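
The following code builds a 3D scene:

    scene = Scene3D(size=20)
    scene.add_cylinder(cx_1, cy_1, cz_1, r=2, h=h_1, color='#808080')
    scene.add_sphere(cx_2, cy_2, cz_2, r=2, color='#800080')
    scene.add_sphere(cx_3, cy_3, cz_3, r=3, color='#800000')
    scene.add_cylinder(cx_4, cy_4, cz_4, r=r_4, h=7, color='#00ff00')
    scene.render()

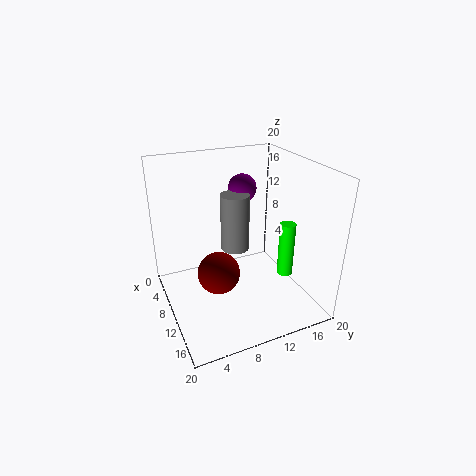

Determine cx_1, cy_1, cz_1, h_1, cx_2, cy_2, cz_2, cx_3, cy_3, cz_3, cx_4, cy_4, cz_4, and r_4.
cx_1 = 9; cy_1 = 10; cz_1 = 8; h_1 = 8; cx_2 = 7; cy_2 = 12; cz_2 = 16; cx_3 = 10; cy_3 = 7; cz_3 = 5; cx_4 = 16; cy_4 = 14; cz_4 = 7; r_4 = 1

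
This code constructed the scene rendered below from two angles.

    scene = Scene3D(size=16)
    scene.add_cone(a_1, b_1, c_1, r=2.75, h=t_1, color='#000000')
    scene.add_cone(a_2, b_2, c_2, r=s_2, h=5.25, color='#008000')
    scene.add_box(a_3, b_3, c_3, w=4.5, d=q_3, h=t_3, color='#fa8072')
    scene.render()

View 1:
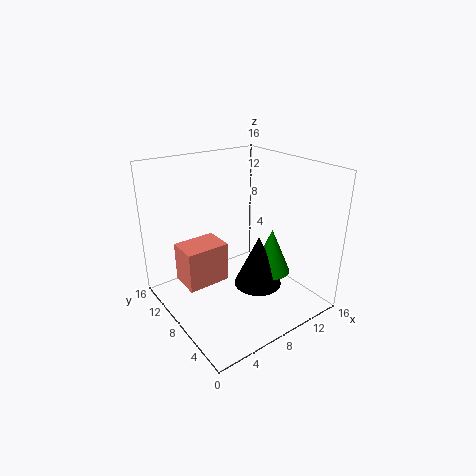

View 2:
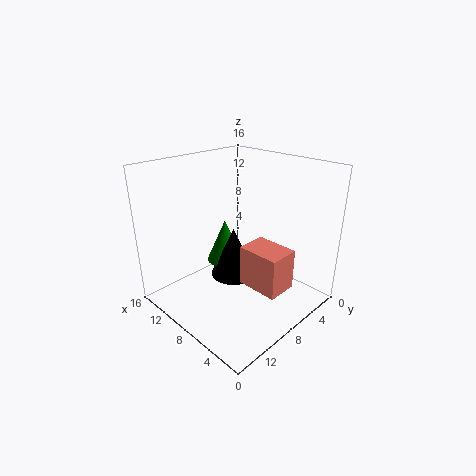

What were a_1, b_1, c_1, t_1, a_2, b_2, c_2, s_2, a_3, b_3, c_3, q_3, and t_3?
a_1 = 10, b_1 = 6.75, c_1 = 2, t_1 = 6, a_2 = 11.75, b_2 = 6.5, c_2 = 3.25, s_2 = 2.25, a_3 = 1.25, b_3 = 6.75, c_3 = 4.25, q_3 = 3.25, t_3 = 4.25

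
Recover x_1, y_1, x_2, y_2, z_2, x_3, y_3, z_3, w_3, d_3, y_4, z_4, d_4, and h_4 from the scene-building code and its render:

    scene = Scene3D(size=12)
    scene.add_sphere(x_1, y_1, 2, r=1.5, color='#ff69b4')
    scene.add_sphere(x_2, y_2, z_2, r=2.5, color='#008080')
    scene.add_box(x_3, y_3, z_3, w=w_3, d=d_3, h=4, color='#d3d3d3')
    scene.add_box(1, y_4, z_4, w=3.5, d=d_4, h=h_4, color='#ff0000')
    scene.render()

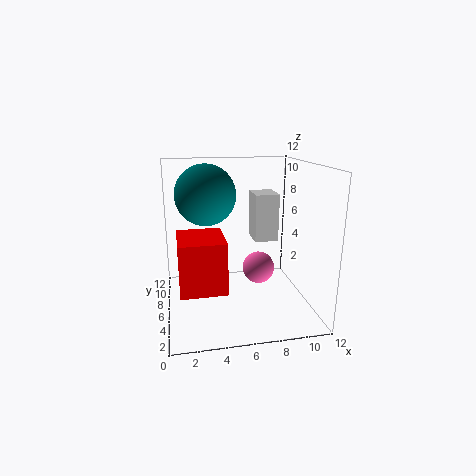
x_1 = 8.5, y_1 = 8.5, x_2 = 3.5, y_2 = 7, z_2 = 9.5, x_3 = 7.5, y_3 = 6, z_3 = 5.5, w_3 = 2, d_3 = 2.5, y_4 = 2, z_4 = 3, d_4 = 4, h_4 = 4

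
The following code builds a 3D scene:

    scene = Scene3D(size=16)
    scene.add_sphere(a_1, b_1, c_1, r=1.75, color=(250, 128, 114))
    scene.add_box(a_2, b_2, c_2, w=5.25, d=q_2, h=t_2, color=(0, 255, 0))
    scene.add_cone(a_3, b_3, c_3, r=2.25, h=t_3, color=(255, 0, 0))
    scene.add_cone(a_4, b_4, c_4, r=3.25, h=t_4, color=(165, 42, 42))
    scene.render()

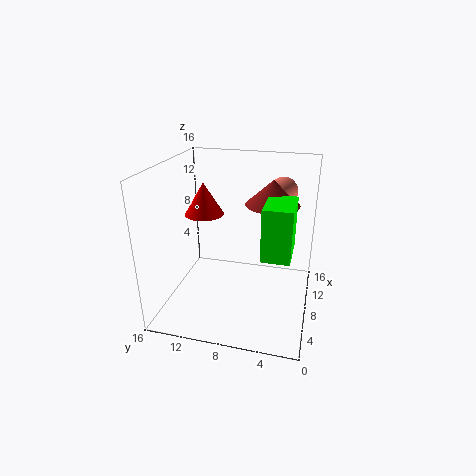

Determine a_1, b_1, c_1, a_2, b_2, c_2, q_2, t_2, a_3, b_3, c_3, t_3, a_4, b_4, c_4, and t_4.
a_1 = 14.25, b_1 = 4, c_1 = 11.75, a_2 = 6.75, b_2 = 2, c_2 = 6, q_2 = 3.25, t_2 = 6, a_3 = 9.75, b_3 = 12.5, c_3 = 9.75, t_3 = 3.75, a_4 = 12.75, b_4 = 5, c_4 = 10.5, t_4 = 3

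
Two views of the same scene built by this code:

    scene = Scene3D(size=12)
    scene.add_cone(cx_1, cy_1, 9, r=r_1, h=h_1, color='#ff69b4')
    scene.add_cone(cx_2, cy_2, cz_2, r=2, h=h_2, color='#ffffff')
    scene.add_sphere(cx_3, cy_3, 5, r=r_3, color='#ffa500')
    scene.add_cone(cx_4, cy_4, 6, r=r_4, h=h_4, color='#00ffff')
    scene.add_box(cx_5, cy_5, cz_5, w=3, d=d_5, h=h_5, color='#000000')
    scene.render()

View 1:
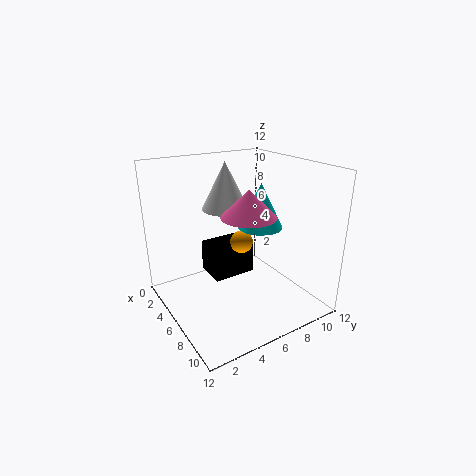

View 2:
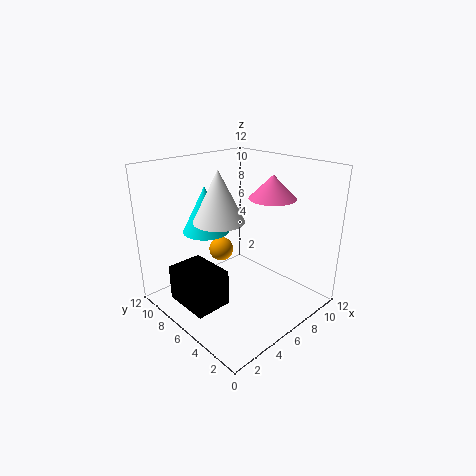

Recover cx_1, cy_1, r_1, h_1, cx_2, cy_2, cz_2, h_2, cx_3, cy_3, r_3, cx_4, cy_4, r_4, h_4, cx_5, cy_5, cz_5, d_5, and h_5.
cx_1 = 9
cy_1 = 5
r_1 = 2
h_1 = 2
cx_2 = 4
cy_2 = 6
cz_2 = 8
h_2 = 4
cx_3 = 5
cy_3 = 7
r_3 = 1
cx_4 = 5
cy_4 = 9
r_4 = 2
h_4 = 4
cx_5 = 1
cy_5 = 5
cz_5 = 1
d_5 = 4
h_5 = 3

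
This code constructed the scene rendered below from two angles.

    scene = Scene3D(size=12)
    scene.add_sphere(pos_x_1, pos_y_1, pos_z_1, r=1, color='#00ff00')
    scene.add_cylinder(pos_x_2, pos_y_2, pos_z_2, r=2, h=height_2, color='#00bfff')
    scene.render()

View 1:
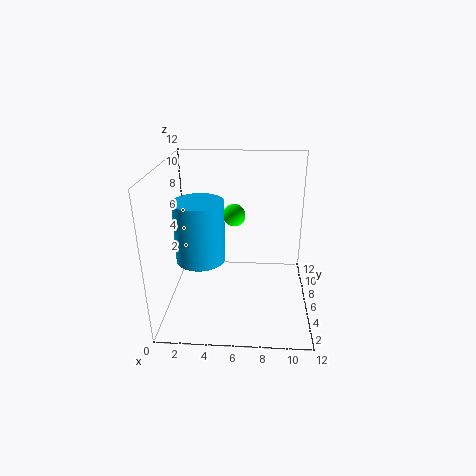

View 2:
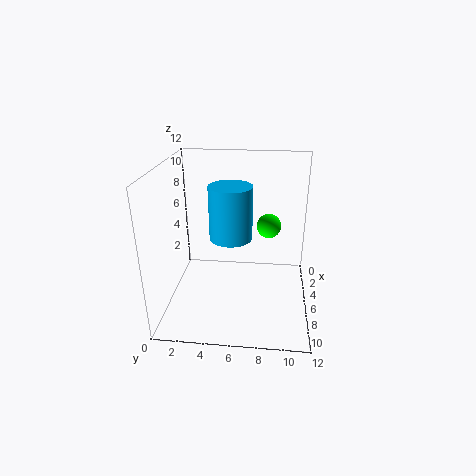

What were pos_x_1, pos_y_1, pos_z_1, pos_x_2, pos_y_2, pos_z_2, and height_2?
pos_x_1 = 5.5
pos_y_1 = 8.5
pos_z_1 = 7
pos_x_2 = 3
pos_y_2 = 5
pos_z_2 = 4.5
height_2 = 5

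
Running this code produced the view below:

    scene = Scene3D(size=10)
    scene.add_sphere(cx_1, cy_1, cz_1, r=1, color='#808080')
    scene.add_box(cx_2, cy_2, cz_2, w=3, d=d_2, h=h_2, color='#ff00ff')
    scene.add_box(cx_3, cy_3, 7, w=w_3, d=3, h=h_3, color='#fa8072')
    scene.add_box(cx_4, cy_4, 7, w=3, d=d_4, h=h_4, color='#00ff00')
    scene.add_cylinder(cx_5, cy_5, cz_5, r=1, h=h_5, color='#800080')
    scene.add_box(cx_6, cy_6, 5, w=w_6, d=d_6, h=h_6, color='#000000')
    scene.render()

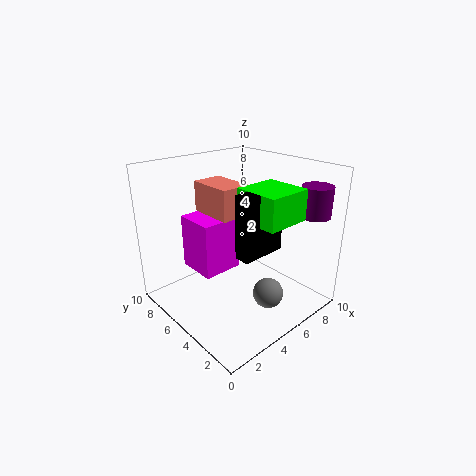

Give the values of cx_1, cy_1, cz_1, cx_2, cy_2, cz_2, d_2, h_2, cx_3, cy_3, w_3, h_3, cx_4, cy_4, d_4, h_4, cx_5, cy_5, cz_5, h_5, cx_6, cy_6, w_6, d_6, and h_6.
cx_1 = 5; cy_1 = 2; cz_1 = 2; cx_2 = 3; cy_2 = 6; cz_2 = 2; d_2 = 3; h_2 = 4; cx_3 = 3; cy_3 = 4; w_3 = 2; h_3 = 2; cx_4 = 4; cy_4 = 1; d_4 = 3; h_4 = 2; cx_5 = 8; cy_5 = 1; cz_5 = 7; h_5 = 2; cx_6 = 3; cy_6 = 2; w_6 = 3; d_6 = 1; h_6 = 4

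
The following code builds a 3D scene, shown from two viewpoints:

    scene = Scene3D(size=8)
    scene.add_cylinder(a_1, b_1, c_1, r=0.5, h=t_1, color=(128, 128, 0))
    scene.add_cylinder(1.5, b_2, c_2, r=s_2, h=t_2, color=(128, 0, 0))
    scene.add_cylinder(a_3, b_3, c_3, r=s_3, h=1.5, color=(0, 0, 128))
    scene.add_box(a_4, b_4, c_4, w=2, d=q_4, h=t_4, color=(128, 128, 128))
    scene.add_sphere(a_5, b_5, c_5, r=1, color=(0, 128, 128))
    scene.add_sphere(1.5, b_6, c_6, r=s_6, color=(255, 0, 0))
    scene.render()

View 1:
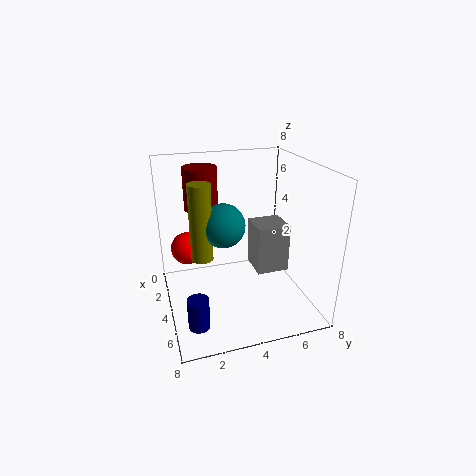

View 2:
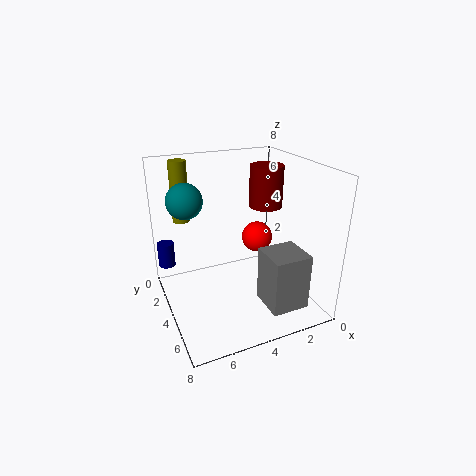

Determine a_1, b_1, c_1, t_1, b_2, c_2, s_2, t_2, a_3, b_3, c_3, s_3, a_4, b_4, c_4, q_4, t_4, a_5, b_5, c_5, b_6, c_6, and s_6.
a_1 = 6.5, b_1 = 1.5, c_1 = 4.5, t_1 = 3.5, b_2 = 2.5, c_2 = 5, s_2 = 1, t_2 = 2.5, a_3 = 7.5, b_3 = 1, c_3 = 1.5, s_3 = 0.5, a_4 = 1.5, b_4 = 5.5, c_4 = 1, q_4 = 2, t_4 = 3, a_5 = 6.5, b_5 = 2.5, c_5 = 6, b_6 = 1.5, c_6 = 2.5, s_6 = 1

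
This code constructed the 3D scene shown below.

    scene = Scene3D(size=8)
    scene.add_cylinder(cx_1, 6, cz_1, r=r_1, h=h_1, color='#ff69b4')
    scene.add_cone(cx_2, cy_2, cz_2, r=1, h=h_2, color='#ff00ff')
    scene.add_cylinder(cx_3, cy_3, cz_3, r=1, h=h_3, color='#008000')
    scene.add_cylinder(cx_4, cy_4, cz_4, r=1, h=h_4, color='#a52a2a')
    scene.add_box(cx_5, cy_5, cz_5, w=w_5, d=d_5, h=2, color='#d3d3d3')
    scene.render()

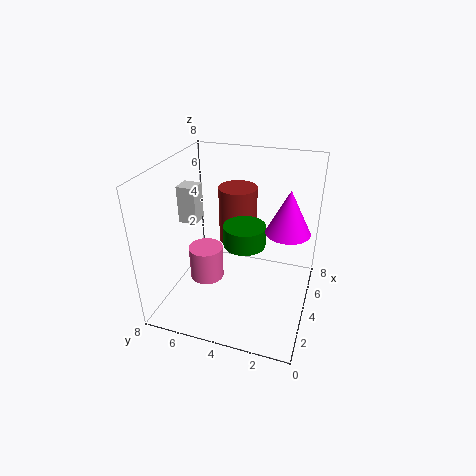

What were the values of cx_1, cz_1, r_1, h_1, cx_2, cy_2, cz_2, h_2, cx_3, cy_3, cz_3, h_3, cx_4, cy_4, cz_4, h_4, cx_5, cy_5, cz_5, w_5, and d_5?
cx_1 = 4; cz_1 = 1; r_1 = 1; h_1 = 2; cx_2 = 2; cy_2 = 1; cz_2 = 6; h_2 = 2; cx_3 = 2; cy_3 = 3; cz_3 = 5; h_3 = 1; cx_4 = 4; cy_4 = 4; cz_4 = 4; h_4 = 3; cx_5 = 3; cy_5 = 6; cz_5 = 5; w_5 = 1; d_5 = 1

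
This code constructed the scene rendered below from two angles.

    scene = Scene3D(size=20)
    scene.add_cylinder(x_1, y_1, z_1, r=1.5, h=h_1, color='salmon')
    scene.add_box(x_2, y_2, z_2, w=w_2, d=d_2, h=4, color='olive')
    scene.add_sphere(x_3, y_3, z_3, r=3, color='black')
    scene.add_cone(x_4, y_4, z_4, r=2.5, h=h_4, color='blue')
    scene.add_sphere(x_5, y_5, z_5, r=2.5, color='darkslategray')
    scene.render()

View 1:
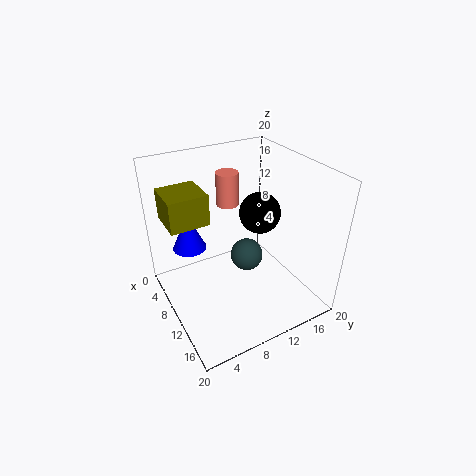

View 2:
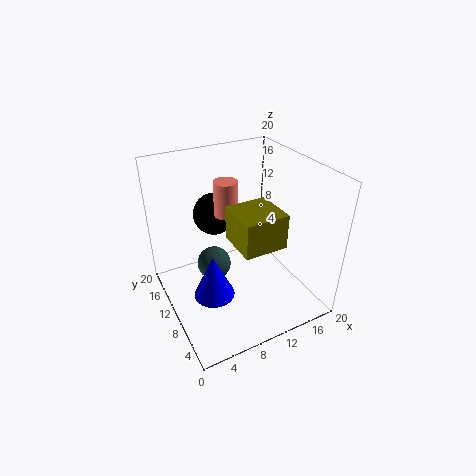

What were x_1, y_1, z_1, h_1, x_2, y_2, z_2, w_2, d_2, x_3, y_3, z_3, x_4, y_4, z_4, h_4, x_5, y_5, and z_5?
x_1 = 8
y_1 = 9.5
z_1 = 14.5
h_1 = 4.5
x_2 = 6
y_2 = 0.5
z_2 = 14
w_2 = 5
d_2 = 5
x_3 = 8.5
y_3 = 14.5
z_3 = 12
x_4 = 4
y_4 = 5
z_4 = 6.5
h_4 = 5.5
x_5 = 7.5
y_5 = 13
z_5 = 4.5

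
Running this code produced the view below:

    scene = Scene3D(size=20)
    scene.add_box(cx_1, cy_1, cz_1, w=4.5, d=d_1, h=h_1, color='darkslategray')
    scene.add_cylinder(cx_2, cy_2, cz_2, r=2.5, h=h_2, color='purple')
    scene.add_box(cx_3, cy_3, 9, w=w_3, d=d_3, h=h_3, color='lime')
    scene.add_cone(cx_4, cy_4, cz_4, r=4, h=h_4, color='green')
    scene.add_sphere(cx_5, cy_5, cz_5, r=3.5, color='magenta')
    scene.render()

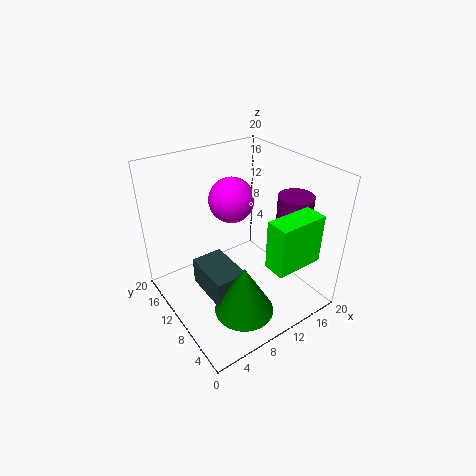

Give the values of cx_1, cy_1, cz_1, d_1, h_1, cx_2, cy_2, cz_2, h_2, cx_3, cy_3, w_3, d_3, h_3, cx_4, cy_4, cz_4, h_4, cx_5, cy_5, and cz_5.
cx_1 = 4.5, cy_1 = 6.5, cz_1 = 2.5, d_1 = 7, h_1 = 4, cx_2 = 17.5, cy_2 = 7, cz_2 = 10.5, h_2 = 5, cx_3 = 10, cy_3 = 1, w_3 = 6.5, d_3 = 3, h_3 = 6.5, cx_4 = 7.5, cy_4 = 5, cz_4 = 2, h_4 = 7, cx_5 = 13, cy_5 = 16, cz_5 = 12.5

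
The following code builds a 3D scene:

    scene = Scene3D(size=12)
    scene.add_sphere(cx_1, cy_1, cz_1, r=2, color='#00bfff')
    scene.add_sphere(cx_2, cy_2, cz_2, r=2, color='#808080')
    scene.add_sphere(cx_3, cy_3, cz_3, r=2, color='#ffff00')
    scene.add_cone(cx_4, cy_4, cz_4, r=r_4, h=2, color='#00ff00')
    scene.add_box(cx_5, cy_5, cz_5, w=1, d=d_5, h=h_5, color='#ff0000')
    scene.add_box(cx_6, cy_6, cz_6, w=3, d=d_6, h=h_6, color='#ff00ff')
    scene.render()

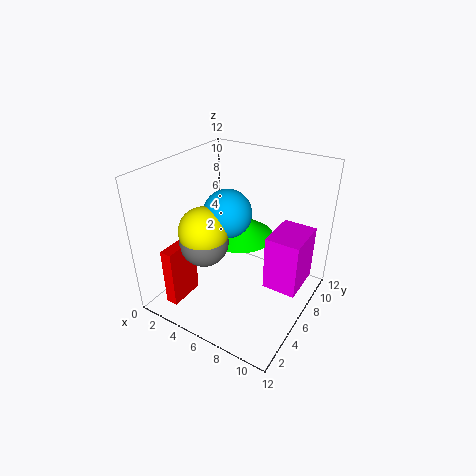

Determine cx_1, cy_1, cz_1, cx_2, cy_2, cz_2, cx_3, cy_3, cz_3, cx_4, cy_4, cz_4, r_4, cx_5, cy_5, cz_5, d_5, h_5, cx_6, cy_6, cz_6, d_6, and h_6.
cx_1 = 5; cy_1 = 6; cz_1 = 8; cx_2 = 4; cy_2 = 4; cz_2 = 6; cx_3 = 4; cy_3 = 4; cz_3 = 7; cx_4 = 5; cy_4 = 8; cz_4 = 5; r_4 = 3; cx_5 = 2; cy_5 = 1; cz_5 = 1; d_5 = 3; h_5 = 5; cx_6 = 8; cy_6 = 7; cz_6 = 1; d_6 = 4; h_6 = 5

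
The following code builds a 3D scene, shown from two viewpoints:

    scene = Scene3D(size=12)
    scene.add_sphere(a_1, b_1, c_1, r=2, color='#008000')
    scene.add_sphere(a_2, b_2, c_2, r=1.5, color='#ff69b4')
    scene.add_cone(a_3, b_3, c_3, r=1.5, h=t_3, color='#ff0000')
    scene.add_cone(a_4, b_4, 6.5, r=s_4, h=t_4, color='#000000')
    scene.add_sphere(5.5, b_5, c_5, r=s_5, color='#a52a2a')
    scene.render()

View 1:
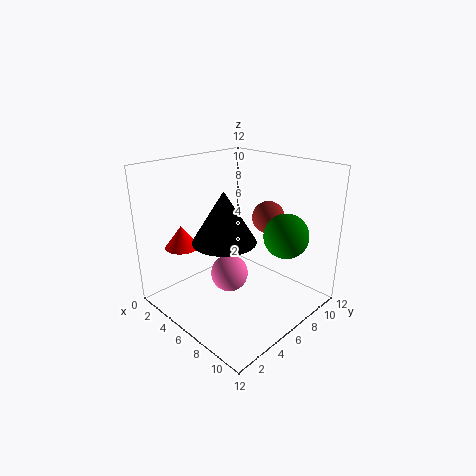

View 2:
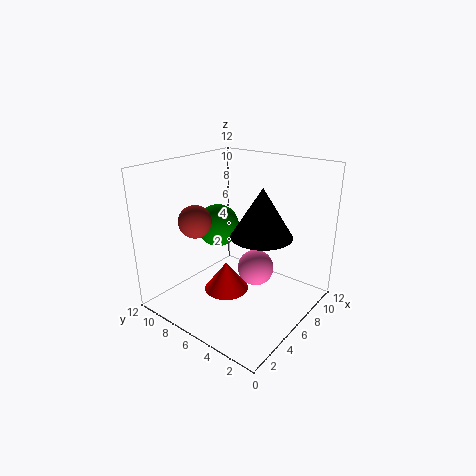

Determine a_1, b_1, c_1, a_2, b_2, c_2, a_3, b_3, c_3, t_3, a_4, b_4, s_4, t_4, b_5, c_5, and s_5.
a_1 = 8, b_1 = 10, c_1 = 5.5, a_2 = 6.5, b_2 = 4.5, c_2 = 3.5, a_3 = 1.5, b_3 = 3.5, c_3 = 4.5, t_3 = 2, a_4 = 6.5, b_4 = 4, s_4 = 2.5, t_4 = 4, b_5 = 10.5, c_5 = 6.5, s_5 = 1.5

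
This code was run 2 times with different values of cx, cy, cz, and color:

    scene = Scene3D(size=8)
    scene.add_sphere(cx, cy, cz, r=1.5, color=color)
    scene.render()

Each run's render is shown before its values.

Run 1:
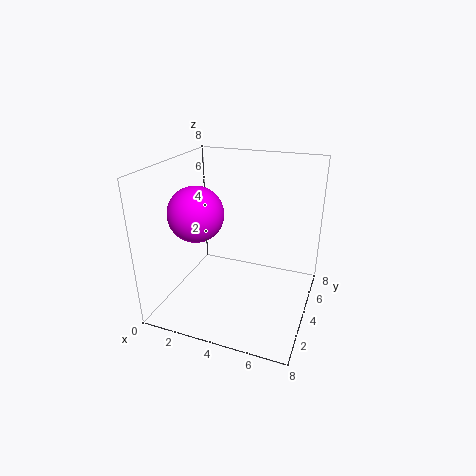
cx = 2
cy = 3
cz = 5.5
color = 'magenta'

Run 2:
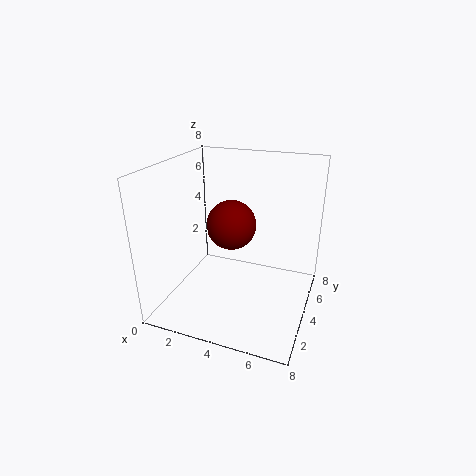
cx = 3
cy = 5.5
cz = 4
color = 'maroon'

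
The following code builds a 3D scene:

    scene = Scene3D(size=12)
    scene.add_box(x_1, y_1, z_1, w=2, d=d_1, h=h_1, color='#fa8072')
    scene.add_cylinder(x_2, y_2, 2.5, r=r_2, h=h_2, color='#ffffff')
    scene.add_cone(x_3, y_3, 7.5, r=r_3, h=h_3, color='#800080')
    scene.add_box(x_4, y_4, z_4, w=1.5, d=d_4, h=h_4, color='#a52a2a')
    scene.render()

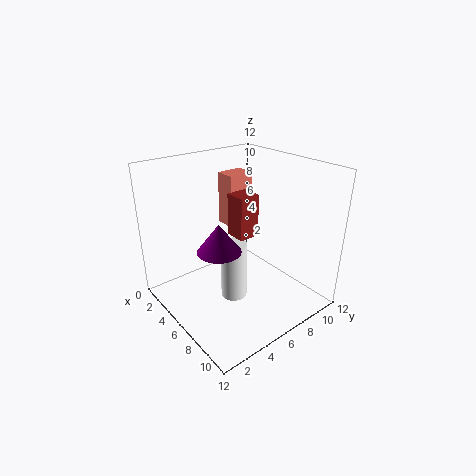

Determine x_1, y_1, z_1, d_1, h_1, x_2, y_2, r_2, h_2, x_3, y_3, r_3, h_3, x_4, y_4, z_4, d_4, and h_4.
x_1 = 0.5, y_1 = 8, z_1 = 5, d_1 = 2.5, h_1 = 5, x_2 = 8, y_2 = 4, r_2 = 1, h_2 = 4.5, x_3 = 9, y_3 = 2, r_3 = 1.5, h_3 = 2, x_4 = 8, y_4 = 3.5, z_4 = 8, d_4 = 1.5, h_4 = 3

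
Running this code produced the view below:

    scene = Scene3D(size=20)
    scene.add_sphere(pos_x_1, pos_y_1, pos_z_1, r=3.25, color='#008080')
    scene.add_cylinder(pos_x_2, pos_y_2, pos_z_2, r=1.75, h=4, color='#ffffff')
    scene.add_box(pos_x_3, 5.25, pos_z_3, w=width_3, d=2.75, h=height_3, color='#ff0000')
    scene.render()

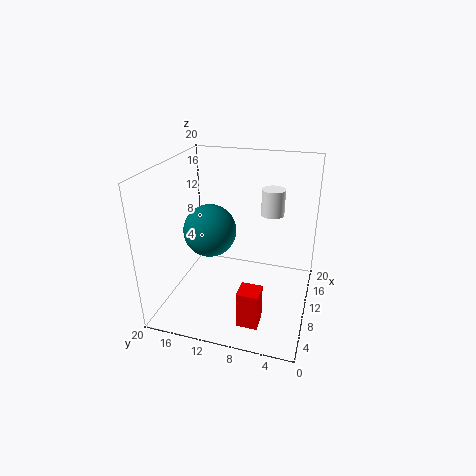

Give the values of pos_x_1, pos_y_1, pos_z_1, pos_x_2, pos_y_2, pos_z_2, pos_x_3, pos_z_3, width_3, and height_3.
pos_x_1 = 5.5; pos_y_1 = 12.25; pos_z_1 = 13; pos_x_2 = 16.5; pos_y_2 = 6.5; pos_z_2 = 11.25; pos_x_3 = 2.5; pos_z_3 = 1.25; width_3 = 2.75; height_3 = 5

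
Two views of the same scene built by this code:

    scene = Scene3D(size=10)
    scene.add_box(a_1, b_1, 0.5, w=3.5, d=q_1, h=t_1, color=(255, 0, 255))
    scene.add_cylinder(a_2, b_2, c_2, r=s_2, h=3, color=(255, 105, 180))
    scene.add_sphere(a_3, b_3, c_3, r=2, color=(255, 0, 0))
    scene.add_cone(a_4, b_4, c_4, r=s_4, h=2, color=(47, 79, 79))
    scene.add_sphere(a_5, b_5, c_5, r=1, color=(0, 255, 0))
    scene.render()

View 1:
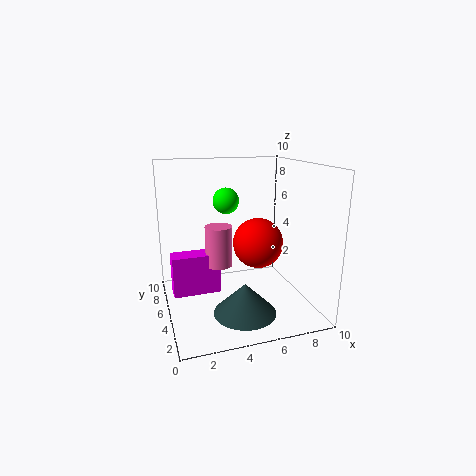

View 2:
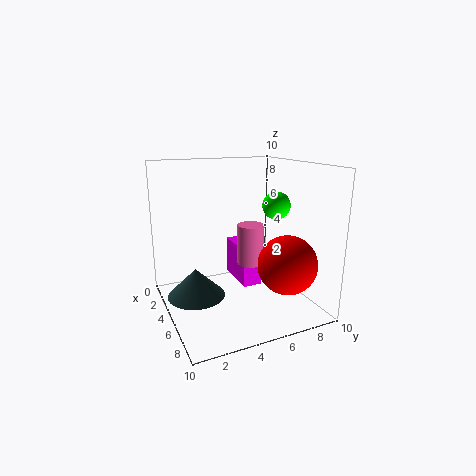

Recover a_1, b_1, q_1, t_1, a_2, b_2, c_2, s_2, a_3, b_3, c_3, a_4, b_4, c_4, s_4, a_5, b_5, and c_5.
a_1 = 0.5
b_1 = 6
q_1 = 1.5
t_1 = 3
a_2 = 4
b_2 = 6.5
c_2 = 2.5
s_2 = 1
a_3 = 7.5
b_3 = 7.5
c_3 = 3.5
a_4 = 4.5
b_4 = 2
c_4 = 1
s_4 = 2
a_5 = 5
b_5 = 8
c_5 = 7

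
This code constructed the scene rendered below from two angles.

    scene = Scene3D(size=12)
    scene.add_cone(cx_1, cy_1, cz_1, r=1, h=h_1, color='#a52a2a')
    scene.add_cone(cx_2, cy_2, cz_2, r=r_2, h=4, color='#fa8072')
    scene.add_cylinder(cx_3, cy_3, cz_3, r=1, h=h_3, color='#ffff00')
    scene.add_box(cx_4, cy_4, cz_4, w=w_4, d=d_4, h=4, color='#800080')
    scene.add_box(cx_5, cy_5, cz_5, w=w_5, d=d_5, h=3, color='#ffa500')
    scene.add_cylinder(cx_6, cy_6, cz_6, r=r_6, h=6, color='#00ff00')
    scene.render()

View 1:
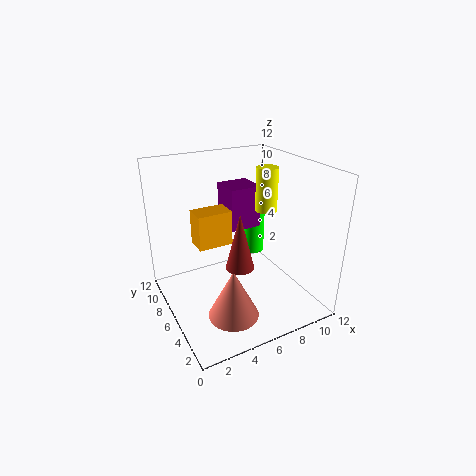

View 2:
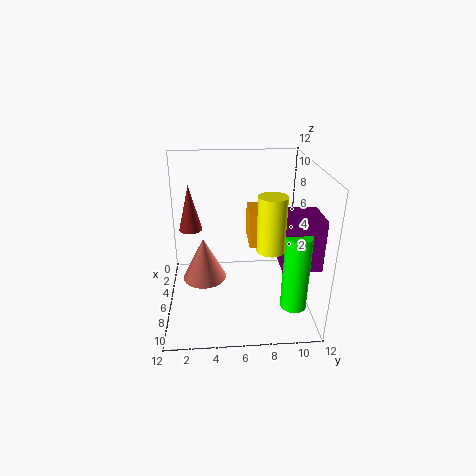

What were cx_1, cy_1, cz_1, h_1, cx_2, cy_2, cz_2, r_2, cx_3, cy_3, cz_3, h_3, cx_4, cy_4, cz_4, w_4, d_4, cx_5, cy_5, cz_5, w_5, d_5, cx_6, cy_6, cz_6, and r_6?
cx_1 = 4; cy_1 = 2; cz_1 = 6; h_1 = 4; cx_2 = 4; cy_2 = 3; cz_2 = 1; r_2 = 2; cx_3 = 10; cy_3 = 8; cz_3 = 7; h_3 = 4; cx_4 = 7; cy_4 = 9; cz_4 = 5; w_4 = 3; d_4 = 3; cx_5 = 3; cy_5 = 7; cz_5 = 5; w_5 = 3; d_5 = 2; cx_6 = 10; cy_6 = 10; cz_6 = 2; r_6 = 1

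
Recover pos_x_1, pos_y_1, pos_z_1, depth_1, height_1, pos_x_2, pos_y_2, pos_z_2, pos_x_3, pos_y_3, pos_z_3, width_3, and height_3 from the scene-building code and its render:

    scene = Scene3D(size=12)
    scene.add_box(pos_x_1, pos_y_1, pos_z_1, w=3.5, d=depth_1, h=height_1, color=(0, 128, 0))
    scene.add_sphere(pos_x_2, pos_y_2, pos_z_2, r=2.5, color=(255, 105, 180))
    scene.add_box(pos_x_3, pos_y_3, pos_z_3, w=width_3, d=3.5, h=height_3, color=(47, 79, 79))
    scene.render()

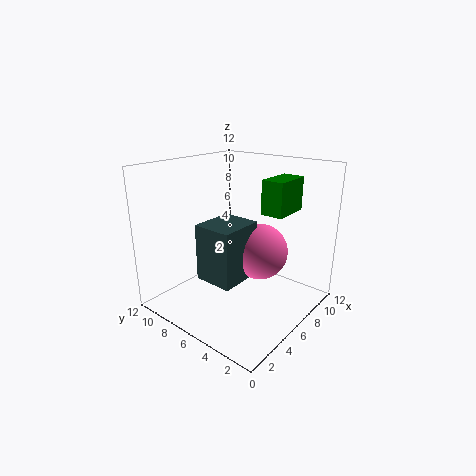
pos_x_1 = 8.5
pos_y_1 = 3.5
pos_z_1 = 7.5
depth_1 = 2
height_1 = 3
pos_x_2 = 8.5
pos_y_2 = 5.5
pos_z_2 = 4
pos_x_3 = 4
pos_y_3 = 5.5
pos_z_3 = 2
width_3 = 4
height_3 = 5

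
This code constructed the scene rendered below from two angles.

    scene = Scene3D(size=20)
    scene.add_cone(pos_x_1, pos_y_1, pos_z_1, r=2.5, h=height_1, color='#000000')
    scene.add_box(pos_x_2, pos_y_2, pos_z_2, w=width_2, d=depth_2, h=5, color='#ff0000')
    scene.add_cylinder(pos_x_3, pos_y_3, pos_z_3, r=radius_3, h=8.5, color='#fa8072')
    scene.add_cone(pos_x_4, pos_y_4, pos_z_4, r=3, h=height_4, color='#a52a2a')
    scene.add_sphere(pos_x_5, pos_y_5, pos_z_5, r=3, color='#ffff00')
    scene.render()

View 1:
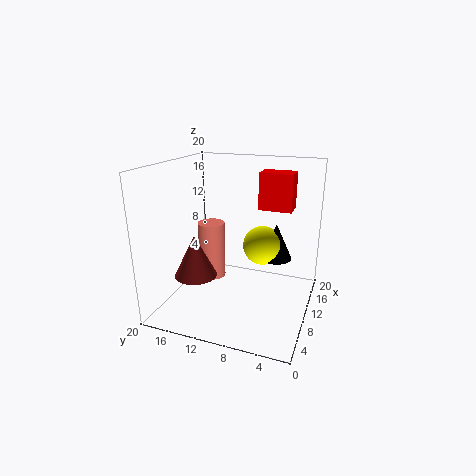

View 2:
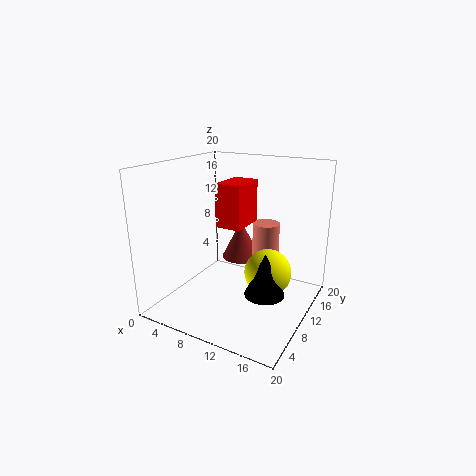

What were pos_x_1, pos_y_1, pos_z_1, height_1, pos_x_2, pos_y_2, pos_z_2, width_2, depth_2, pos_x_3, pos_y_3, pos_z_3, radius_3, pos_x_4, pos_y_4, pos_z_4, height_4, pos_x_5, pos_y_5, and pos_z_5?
pos_x_1 = 16; pos_y_1 = 6; pos_z_1 = 5; height_1 = 5.5; pos_x_2 = 11; pos_y_2 = 3; pos_z_2 = 14; width_2 = 3; depth_2 = 4.5; pos_x_3 = 12; pos_y_3 = 15; pos_z_3 = 2.5; radius_3 = 2; pos_x_4 = 7.5; pos_y_4 = 15.5; pos_z_4 = 4.5; height_4 = 6; pos_x_5 = 15.5; pos_y_5 = 8; pos_z_5 = 7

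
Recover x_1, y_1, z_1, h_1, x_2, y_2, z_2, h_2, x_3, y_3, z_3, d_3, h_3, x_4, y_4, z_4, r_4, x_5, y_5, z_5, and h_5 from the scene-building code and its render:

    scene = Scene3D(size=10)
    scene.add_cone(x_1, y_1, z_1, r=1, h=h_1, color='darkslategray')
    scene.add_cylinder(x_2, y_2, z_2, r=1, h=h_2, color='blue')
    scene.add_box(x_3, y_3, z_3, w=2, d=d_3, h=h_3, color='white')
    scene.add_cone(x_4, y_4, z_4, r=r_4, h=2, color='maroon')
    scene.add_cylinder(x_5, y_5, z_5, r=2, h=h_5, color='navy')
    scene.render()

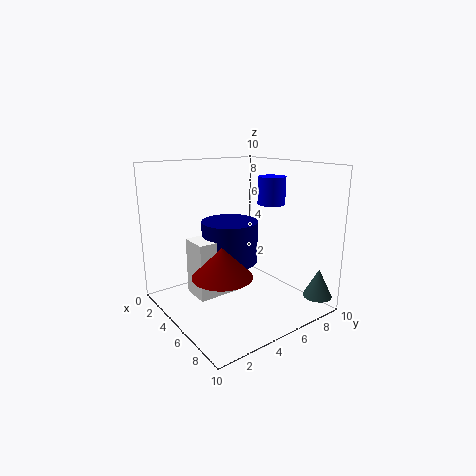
x_1 = 9; y_1 = 9; z_1 = 1; h_1 = 2; x_2 = 5; y_2 = 8; z_2 = 7; h_2 = 2; x_3 = 3; y_3 = 2; z_3 = 1; d_3 = 3; h_3 = 4; x_4 = 6; y_4 = 3; z_4 = 3; r_4 = 2; x_5 = 4; y_5 = 5; z_5 = 3; h_5 = 3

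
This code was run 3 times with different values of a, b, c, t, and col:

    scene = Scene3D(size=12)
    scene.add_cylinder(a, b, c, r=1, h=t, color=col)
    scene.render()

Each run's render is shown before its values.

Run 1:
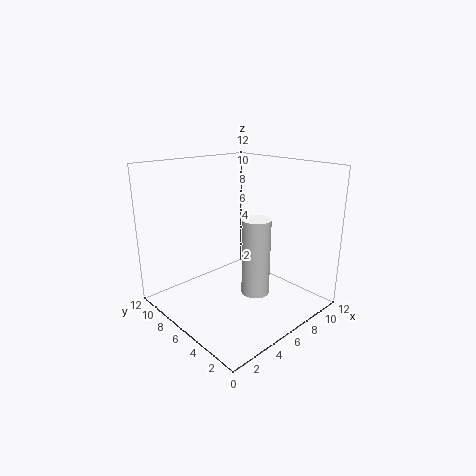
a = 4, b = 2, c = 3.5, t = 5.5, col = 'white'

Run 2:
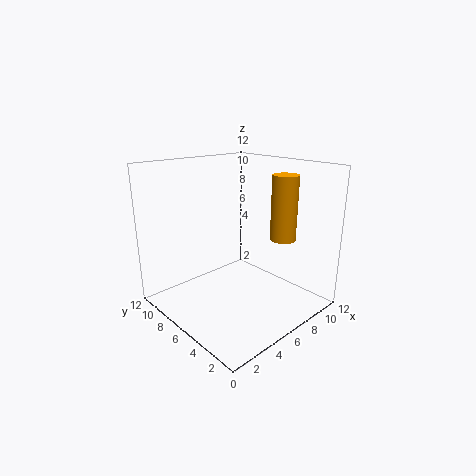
a = 7.5, b = 2.5, c = 6.5, t = 5, col = 'orange'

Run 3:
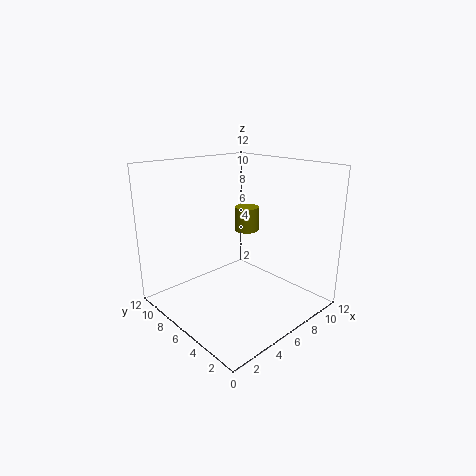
a = 7, b = 6, c = 6.5, t = 2, col = 'olive'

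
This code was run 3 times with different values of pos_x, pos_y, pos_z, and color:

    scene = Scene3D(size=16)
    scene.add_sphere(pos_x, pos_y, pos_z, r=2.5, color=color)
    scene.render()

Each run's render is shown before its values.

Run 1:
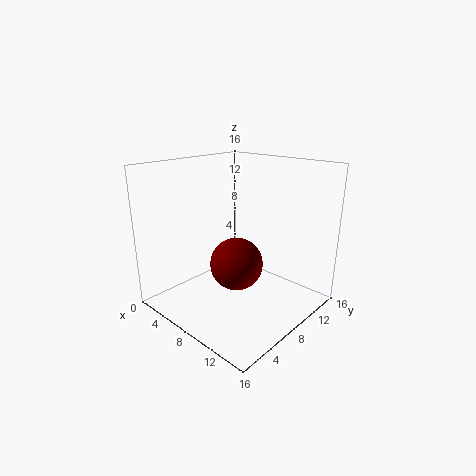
pos_x = 11.5
pos_y = 4
pos_z = 7.5
color = 'maroon'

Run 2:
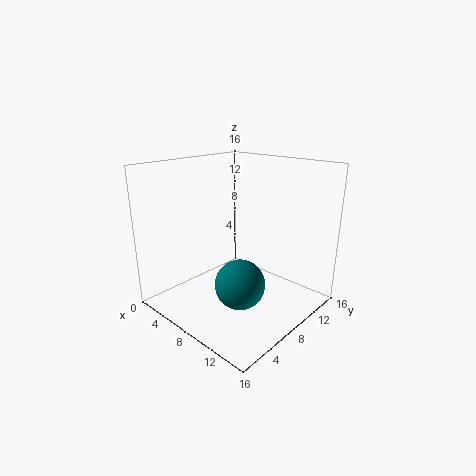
pos_x = 11.5
pos_y = 4.5
pos_z = 5
color = 'teal'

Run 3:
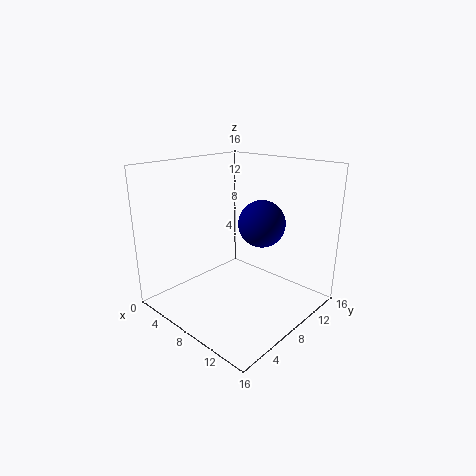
pos_x = 10.5
pos_y = 9
pos_z = 10
color = 'navy'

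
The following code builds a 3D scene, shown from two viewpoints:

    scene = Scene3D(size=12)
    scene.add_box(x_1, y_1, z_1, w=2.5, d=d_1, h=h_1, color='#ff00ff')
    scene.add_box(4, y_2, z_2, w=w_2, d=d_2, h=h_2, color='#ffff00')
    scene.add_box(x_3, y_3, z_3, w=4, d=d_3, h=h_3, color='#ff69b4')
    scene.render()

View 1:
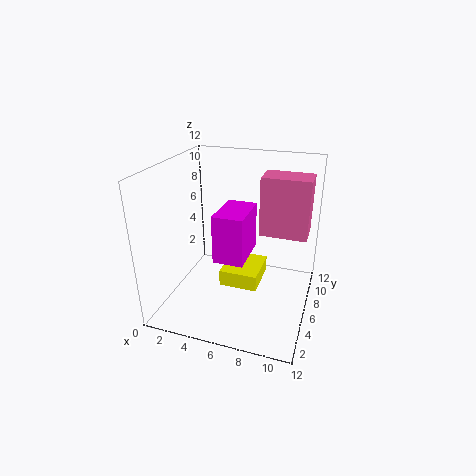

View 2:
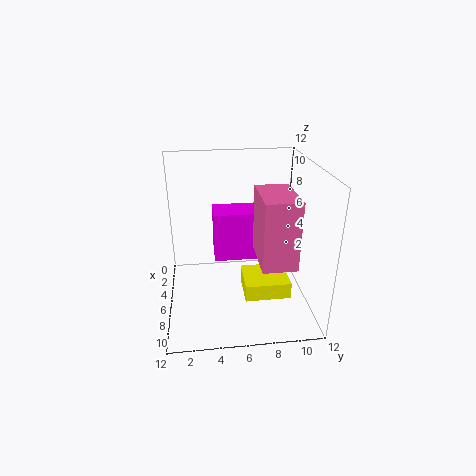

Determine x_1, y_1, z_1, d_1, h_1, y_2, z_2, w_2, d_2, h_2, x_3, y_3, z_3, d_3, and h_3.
x_1 = 4.5
y_1 = 4
z_1 = 4.5
d_1 = 4
h_1 = 4
y_2 = 6.5
z_2 = 0.5
w_2 = 3.5
d_2 = 4
h_2 = 1.5
x_3 = 7.5
y_3 = 7
z_3 = 6
d_3 = 2.5
h_3 = 5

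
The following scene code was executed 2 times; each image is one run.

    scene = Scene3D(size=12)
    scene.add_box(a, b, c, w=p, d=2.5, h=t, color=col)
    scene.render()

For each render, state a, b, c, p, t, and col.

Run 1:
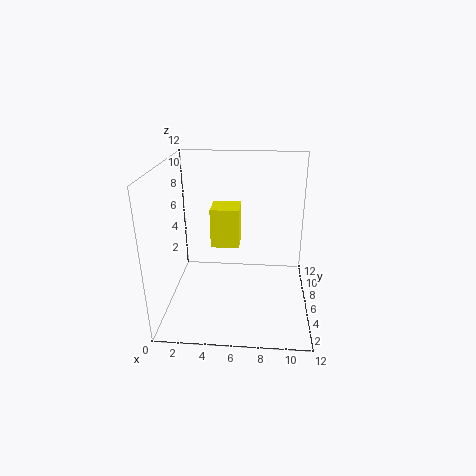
a = 3.5
b = 7
c = 4.5
p = 2.5
t = 3.5
col = 'yellow'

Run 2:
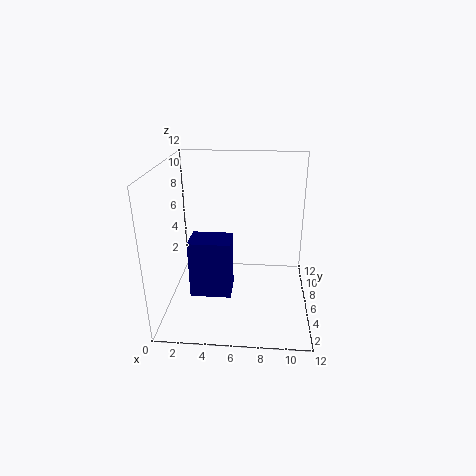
a = 2
b = 4.5
c = 1
p = 3.5
t = 5
col = 'navy'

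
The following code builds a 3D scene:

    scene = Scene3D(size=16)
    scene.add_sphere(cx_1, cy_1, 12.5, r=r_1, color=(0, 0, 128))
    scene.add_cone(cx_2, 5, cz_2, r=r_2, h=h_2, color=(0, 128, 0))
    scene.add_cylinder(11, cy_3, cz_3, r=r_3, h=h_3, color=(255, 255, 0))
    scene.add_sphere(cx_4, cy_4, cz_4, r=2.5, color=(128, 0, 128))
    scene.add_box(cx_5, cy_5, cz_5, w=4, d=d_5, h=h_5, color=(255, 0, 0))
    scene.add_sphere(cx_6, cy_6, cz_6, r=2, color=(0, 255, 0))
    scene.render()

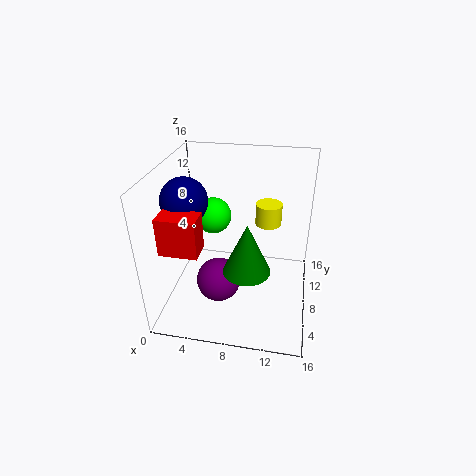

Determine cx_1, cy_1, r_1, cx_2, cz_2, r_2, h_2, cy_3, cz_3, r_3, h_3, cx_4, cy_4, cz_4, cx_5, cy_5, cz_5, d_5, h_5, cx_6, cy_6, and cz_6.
cx_1 = 2.5; cy_1 = 7; r_1 = 2.5; cx_2 = 9.5; cz_2 = 6; r_2 = 2.5; h_2 = 5.5; cy_3 = 11; cz_3 = 8.5; r_3 = 1.5; h_3 = 2.5; cx_4 = 6; cy_4 = 6.5; cz_4 = 3; cx_5 = 1; cy_5 = 2.5; cz_5 = 8.5; d_5 = 2.5; h_5 = 4; cx_6 = 5; cy_6 = 9; cz_6 = 10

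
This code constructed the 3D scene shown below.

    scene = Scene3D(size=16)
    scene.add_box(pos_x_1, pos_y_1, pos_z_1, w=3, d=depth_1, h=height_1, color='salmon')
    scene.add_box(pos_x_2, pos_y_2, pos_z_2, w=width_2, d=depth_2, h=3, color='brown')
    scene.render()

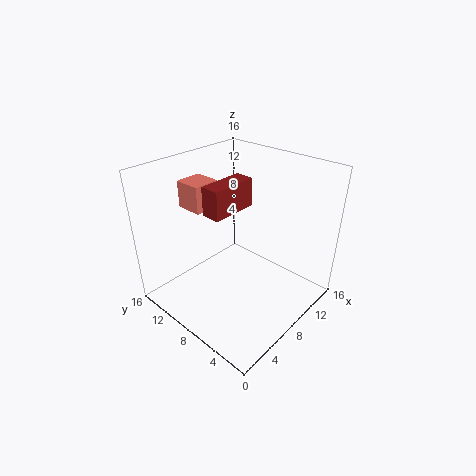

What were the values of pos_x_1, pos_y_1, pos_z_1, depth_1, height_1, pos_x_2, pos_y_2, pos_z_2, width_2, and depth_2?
pos_x_1 = 5
pos_y_1 = 11
pos_z_1 = 11
depth_1 = 3
height_1 = 3
pos_x_2 = 4
pos_y_2 = 7
pos_z_2 = 12
width_2 = 5
depth_2 = 2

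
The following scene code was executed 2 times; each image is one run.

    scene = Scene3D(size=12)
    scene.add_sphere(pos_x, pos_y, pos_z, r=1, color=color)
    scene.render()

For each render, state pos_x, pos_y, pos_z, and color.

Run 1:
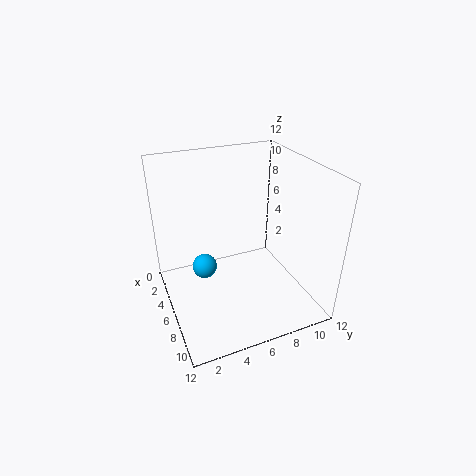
pos_x = 6
pos_y = 3
pos_z = 4
color = 'deepskyblue'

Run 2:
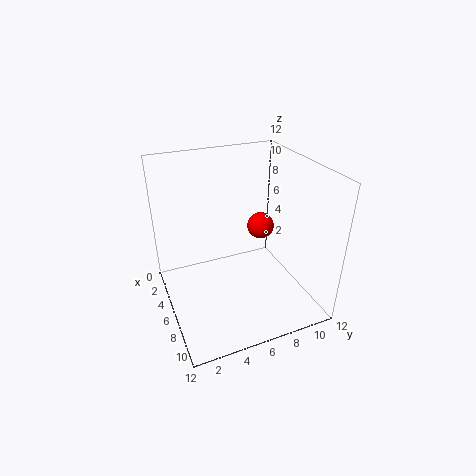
pos_x = 8
pos_y = 7
pos_z = 8
color = 'red'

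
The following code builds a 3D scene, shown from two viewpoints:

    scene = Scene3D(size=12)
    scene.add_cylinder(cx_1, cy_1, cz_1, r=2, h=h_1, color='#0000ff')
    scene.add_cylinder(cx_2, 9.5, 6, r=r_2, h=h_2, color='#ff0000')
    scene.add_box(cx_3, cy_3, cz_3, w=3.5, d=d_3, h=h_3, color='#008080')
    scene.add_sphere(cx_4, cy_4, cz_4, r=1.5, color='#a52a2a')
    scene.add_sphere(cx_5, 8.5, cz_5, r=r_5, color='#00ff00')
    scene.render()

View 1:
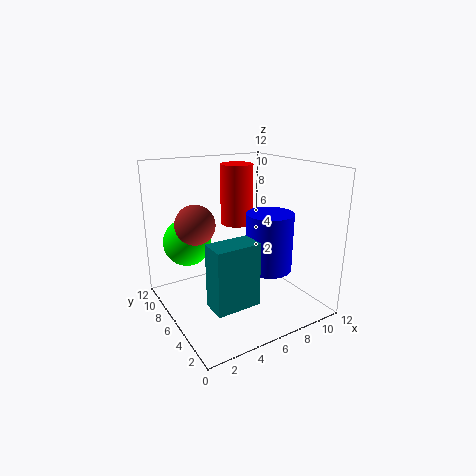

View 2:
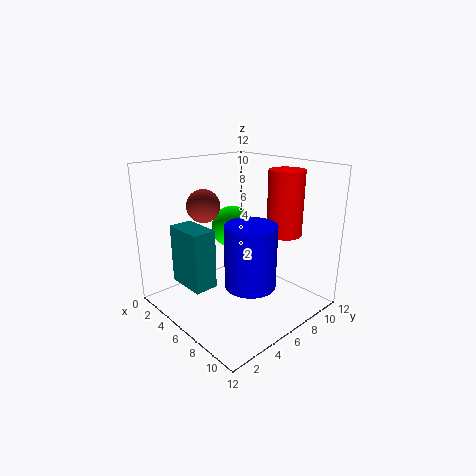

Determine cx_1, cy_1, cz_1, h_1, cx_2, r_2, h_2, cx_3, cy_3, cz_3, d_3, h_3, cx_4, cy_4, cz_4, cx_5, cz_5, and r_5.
cx_1 = 8.5, cy_1 = 5, cz_1 = 3, h_1 = 5, cx_2 = 8, r_2 = 1.5, h_2 = 5.5, cx_3 = 2, cy_3 = 2, cz_3 = 2, d_3 = 2, h_3 = 5, cx_4 = 2, cy_4 = 5.5, cz_4 = 8, cx_5 = 2.5, cz_5 = 5.5, r_5 = 2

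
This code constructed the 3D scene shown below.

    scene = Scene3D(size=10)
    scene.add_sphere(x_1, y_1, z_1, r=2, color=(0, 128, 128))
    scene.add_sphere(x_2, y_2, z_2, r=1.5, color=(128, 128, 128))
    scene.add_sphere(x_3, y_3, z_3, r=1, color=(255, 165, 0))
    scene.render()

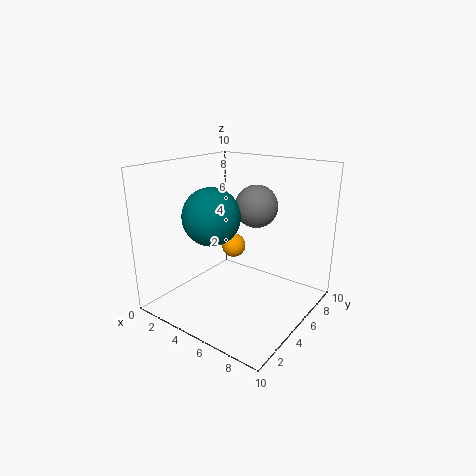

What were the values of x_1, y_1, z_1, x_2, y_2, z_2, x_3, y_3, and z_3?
x_1 = 3.5, y_1 = 4, z_1 = 6.5, x_2 = 5.5, y_2 = 6.5, z_2 = 7, x_3 = 2, y_3 = 8.5, z_3 = 2.5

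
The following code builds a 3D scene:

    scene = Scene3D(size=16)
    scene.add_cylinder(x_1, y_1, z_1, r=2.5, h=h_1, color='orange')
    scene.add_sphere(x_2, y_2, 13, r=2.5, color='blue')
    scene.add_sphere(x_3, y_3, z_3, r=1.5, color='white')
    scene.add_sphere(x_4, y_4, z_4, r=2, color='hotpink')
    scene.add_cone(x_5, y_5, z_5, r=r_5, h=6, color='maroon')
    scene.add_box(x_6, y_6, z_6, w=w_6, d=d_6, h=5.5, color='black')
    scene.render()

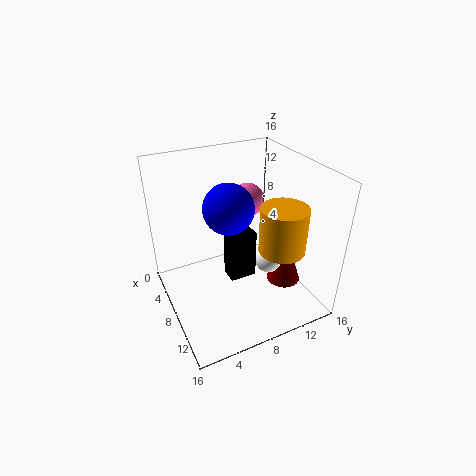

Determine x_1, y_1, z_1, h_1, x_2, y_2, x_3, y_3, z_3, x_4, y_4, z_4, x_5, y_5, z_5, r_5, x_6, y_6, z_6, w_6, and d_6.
x_1 = 11.5; y_1 = 11.5; z_1 = 7.5; h_1 = 5; x_2 = 10; y_2 = 6; x_3 = 9; y_3 = 11.5; z_3 = 4.5; x_4 = 4.5; y_4 = 11; z_4 = 10.5; x_5 = 9.5; y_5 = 13.5; z_5 = 1.5; r_5 = 2; x_6 = 7.5; y_6 = 6.5; z_6 = 3.5; w_6 = 2; d_6 = 3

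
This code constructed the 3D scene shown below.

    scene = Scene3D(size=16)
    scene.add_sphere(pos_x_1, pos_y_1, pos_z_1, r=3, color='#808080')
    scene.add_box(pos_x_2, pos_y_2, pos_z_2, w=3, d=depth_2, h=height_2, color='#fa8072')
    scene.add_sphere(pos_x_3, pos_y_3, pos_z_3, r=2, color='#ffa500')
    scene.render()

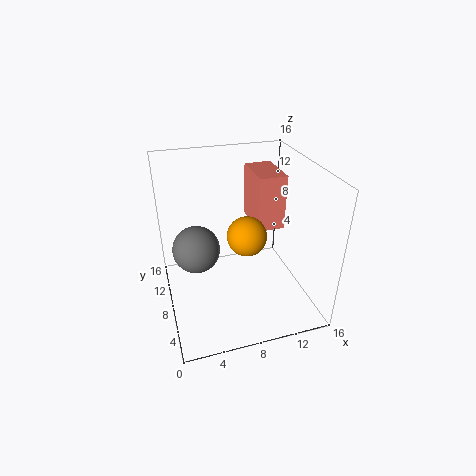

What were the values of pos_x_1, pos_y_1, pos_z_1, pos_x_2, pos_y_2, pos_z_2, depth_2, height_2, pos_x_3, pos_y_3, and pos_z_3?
pos_x_1 = 4, pos_y_1 = 13, pos_z_1 = 4, pos_x_2 = 10, pos_y_2 = 7, pos_z_2 = 9, depth_2 = 5, height_2 = 6, pos_x_3 = 8, pos_y_3 = 5, pos_z_3 = 10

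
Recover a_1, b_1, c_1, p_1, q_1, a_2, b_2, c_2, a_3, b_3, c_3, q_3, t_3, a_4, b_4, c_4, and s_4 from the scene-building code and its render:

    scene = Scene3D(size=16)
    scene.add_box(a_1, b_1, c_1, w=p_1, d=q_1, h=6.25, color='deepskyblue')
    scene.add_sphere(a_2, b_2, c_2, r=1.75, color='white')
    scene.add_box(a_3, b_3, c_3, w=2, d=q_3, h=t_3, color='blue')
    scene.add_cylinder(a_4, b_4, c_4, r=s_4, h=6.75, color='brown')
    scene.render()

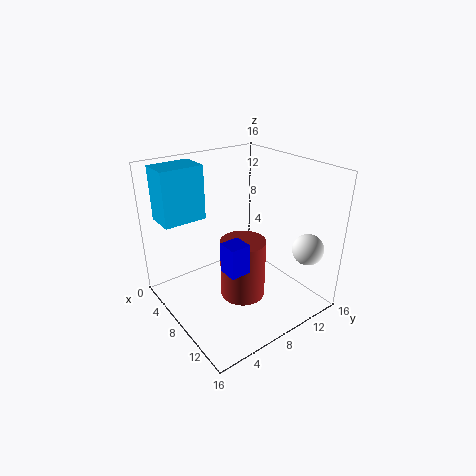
a_1 = 0.25, b_1 = 1.5, c_1 = 9.25, p_1 = 3.5, q_1 = 5, a_2 = 13, b_2 = 14, c_2 = 6.75, a_3 = 11.25, b_3 = 3.5, c_3 = 7.25, q_3 = 2, t_3 = 3, a_4 = 9.25, b_4 = 7.75, c_4 = 1.5, s_4 = 2.5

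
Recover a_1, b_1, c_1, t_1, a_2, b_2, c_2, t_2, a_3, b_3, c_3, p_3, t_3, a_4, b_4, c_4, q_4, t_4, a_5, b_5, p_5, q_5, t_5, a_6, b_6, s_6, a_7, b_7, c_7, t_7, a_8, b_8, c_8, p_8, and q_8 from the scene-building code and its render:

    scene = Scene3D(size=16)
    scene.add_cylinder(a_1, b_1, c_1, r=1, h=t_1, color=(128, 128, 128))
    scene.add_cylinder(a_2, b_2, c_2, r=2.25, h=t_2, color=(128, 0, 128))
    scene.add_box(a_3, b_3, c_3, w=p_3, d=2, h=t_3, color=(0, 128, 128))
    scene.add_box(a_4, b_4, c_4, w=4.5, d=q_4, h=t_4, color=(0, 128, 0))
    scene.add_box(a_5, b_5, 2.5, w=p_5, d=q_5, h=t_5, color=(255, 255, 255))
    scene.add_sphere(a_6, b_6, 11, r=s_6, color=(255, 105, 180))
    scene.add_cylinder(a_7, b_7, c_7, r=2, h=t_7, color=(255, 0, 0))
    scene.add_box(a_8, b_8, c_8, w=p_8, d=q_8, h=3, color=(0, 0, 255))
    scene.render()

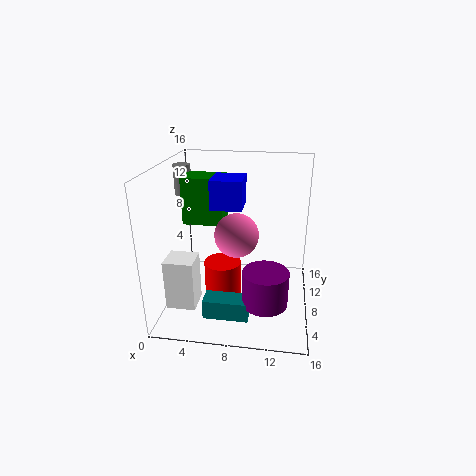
a_1 = 1; b_1 = 11.25; c_1 = 11.75; t_1 = 3.5; a_2 = 11.5; b_2 = 2.5; c_2 = 3.75; t_2 = 3.5; a_3 = 5.5; b_3 = 1; c_3 = 2.25; p_3 = 4.5; t_3 = 2; a_4 = 1.75; b_4 = 8; c_4 = 9.25; q_4 = 3.25; t_4 = 5.25; a_5 = 1.5; b_5 = 1.75; p_5 = 3; q_5 = 2.75; t_5 = 5.25; a_6 = 8.75; b_6 = 2.25; s_6 = 2; a_7 = 6.5; b_7 = 6.5; c_7 = 0.75; t_7 = 5; a_8 = 5.5; b_8 = 5.5; c_8 = 12; p_8 = 3.25; q_8 = 3.5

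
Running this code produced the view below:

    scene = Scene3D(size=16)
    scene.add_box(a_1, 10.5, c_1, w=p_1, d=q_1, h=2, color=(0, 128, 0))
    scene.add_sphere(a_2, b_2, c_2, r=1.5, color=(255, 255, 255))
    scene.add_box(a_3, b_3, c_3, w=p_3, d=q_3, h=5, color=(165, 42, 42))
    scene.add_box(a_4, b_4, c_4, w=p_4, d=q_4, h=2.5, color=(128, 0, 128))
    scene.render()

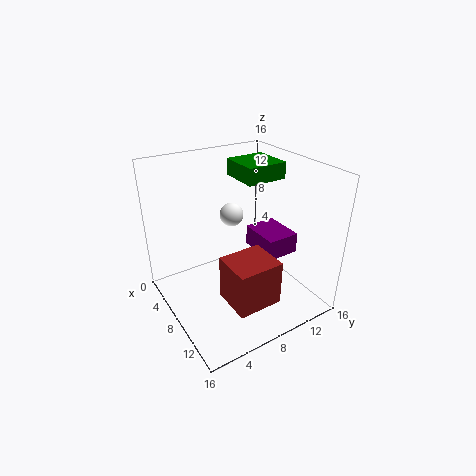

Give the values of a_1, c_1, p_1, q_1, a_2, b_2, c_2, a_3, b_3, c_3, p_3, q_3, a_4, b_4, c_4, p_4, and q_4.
a_1 = 1.5
c_1 = 13
p_1 = 5
q_1 = 5
a_2 = 2.5
b_2 = 10.5
c_2 = 8
a_3 = 9
b_3 = 5
c_3 = 2
p_3 = 4.5
q_3 = 5
a_4 = 4.5
b_4 = 11.5
c_4 = 4.5
p_4 = 5
q_4 = 4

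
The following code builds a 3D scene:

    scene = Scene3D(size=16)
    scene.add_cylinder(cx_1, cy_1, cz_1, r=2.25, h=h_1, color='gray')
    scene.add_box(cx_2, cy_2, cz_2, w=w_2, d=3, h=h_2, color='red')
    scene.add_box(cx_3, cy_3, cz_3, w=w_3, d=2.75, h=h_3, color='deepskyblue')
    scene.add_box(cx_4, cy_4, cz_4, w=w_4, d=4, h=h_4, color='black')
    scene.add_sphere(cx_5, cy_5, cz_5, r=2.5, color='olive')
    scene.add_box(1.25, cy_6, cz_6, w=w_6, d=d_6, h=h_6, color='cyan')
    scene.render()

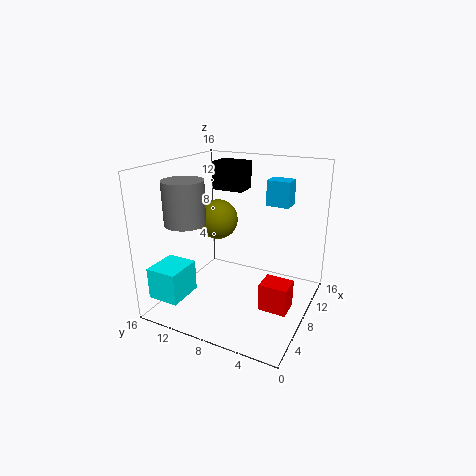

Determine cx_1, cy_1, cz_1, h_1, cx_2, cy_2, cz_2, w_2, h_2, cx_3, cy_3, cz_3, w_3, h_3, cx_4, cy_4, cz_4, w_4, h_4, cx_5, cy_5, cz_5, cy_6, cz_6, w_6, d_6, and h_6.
cx_1 = 5.25, cy_1 = 13, cz_1 = 9.75, h_1 = 4.75, cx_2 = 5.25, cy_2 = 1.25, cz_2 = 1.5, w_2 = 2.5, h_2 = 3, cx_3 = 12.25, cy_3 = 3.75, cz_3 = 10.75, w_3 = 2.25, h_3 = 3, cx_4 = 12.75, cy_4 = 10, cz_4 = 11.75, w_4 = 3, h_4 = 3.5, cx_5 = 11.75, cy_5 = 12.75, cz_5 = 8.25, cy_6 = 12, cz_6 = 2, w_6 = 4, d_6 = 3.5, h_6 = 3.5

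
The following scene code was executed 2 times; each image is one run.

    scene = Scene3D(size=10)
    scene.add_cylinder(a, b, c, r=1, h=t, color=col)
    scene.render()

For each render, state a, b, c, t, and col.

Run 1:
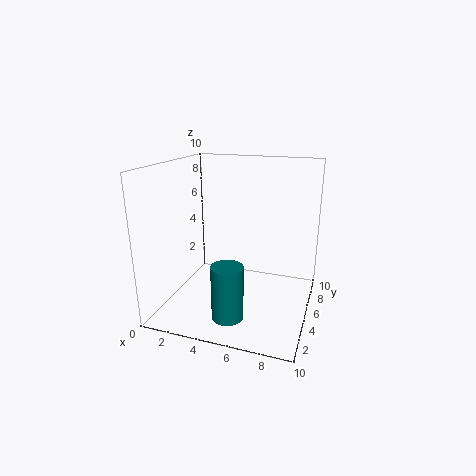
a = 5.5
b = 1.5
c = 1
t = 3.5
col = 'teal'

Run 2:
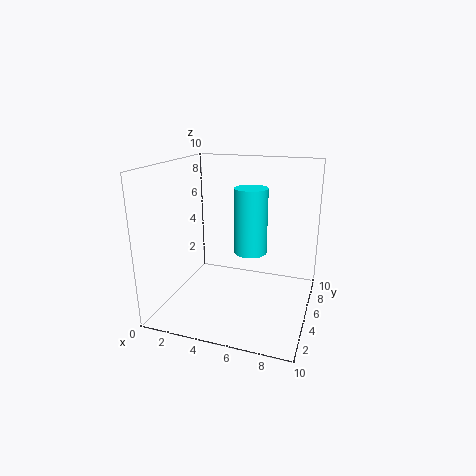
a = 6.5
b = 3
c = 5
t = 4
col = 'cyan'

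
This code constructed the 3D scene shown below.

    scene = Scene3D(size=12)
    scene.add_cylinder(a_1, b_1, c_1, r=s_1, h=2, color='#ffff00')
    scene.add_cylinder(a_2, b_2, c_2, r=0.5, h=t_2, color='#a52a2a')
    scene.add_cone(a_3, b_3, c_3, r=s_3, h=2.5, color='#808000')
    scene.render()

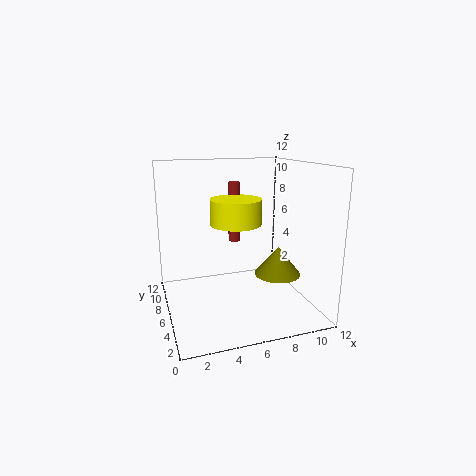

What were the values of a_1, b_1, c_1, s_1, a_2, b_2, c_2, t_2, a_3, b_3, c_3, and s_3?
a_1 = 5.5, b_1 = 5, c_1 = 7.5, s_1 = 2, a_2 = 6, b_2 = 7, c_2 = 5.5, t_2 = 5, a_3 = 9.5, b_3 = 5.5, c_3 = 2.5, s_3 = 2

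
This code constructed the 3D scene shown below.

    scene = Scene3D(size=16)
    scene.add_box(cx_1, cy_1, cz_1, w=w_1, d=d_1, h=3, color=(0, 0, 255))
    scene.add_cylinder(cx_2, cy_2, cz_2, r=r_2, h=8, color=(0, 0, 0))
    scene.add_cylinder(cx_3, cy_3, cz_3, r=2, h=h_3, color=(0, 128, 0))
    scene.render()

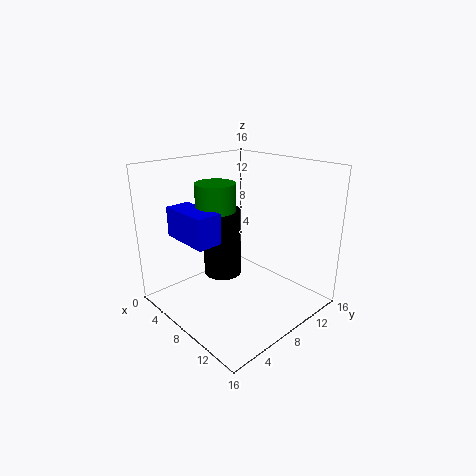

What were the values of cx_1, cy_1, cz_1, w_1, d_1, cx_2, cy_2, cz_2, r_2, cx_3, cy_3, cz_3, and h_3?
cx_1 = 5.25; cy_1 = 1; cz_1 = 9.5; w_1 = 5.25; d_1 = 2.5; cx_2 = 5; cy_2 = 8.25; cz_2 = 2.5; r_2 = 2.25; cx_3 = 8.25; cy_3 = 4.75; cz_3 = 12; h_3 = 2.75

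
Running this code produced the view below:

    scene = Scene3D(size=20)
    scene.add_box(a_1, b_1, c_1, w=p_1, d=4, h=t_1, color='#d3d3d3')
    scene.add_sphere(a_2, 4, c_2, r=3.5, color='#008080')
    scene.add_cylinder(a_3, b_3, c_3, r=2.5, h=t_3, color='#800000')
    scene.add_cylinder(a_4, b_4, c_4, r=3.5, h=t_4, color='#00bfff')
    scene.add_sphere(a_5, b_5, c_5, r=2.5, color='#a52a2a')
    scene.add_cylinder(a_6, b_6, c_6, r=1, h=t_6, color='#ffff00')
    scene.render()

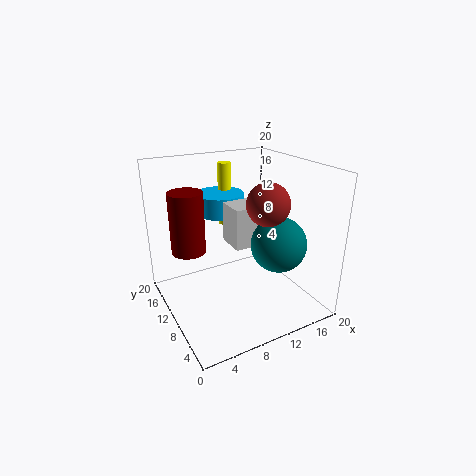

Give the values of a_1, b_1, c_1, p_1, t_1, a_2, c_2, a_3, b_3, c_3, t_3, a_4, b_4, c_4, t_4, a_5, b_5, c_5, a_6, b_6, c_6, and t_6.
a_1 = 8.5; b_1 = 7.5; c_1 = 9.5; p_1 = 4.5; t_1 = 5.5; a_2 = 12.5; c_2 = 11; a_3 = 4.5; b_3 = 15; c_3 = 7; t_3 = 9; a_4 = 10; b_4 = 15.5; c_4 = 12; t_4 = 3; a_5 = 10; b_5 = 3; c_5 = 17; a_6 = 11.5; b_6 = 17; c_6 = 9.5; t_6 = 9.5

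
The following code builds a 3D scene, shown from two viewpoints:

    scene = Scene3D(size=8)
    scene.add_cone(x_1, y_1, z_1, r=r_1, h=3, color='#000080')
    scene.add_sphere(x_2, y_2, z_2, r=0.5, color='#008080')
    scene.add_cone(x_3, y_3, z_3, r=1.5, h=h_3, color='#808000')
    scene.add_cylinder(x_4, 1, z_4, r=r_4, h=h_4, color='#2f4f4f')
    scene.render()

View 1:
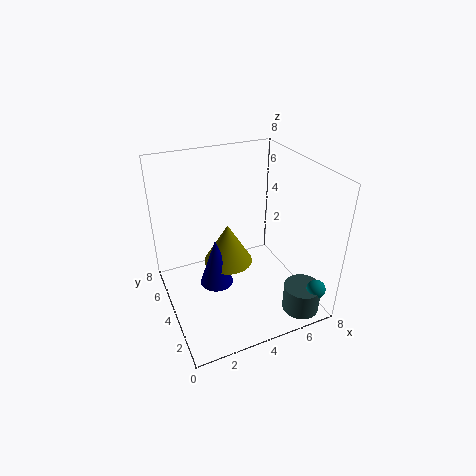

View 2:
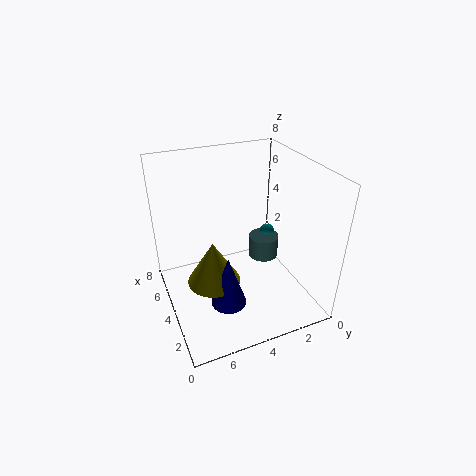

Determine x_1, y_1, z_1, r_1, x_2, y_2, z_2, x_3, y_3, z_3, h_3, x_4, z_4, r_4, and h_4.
x_1 = 3, y_1 = 5, z_1 = 0.5, r_1 = 1, x_2 = 7, y_2 = 0.5, z_2 = 2, x_3 = 4, y_3 = 5.5, z_3 = 1.5, h_3 = 2.5, x_4 = 6.5, z_4 = 0.5, r_4 = 1, h_4 = 1.5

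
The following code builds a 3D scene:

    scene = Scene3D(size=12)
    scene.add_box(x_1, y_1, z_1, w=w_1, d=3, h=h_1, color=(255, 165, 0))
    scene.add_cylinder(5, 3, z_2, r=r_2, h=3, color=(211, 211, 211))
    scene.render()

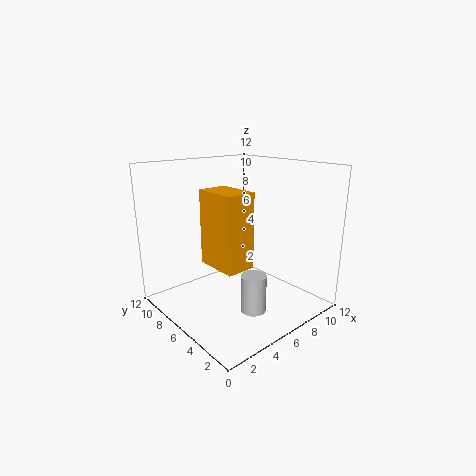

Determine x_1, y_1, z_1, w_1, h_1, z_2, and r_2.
x_1 = 1; y_1 = 1; z_1 = 6; w_1 = 2; h_1 = 5; z_2 = 1; r_2 = 1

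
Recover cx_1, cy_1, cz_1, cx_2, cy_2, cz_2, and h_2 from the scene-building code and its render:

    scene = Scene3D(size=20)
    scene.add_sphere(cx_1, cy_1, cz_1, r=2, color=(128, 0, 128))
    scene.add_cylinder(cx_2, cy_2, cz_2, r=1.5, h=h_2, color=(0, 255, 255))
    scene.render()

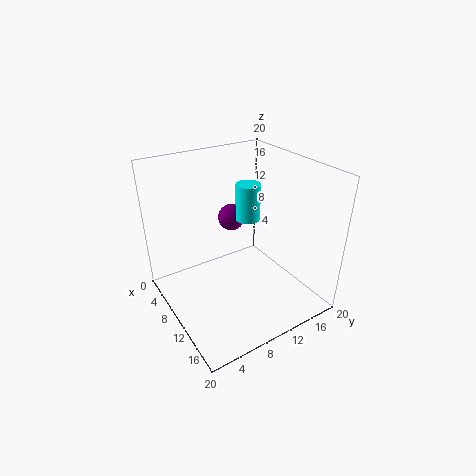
cx_1 = 5, cy_1 = 12, cz_1 = 10.5, cx_2 = 13, cy_2 = 9.5, cz_2 = 14.5, h_2 = 4.5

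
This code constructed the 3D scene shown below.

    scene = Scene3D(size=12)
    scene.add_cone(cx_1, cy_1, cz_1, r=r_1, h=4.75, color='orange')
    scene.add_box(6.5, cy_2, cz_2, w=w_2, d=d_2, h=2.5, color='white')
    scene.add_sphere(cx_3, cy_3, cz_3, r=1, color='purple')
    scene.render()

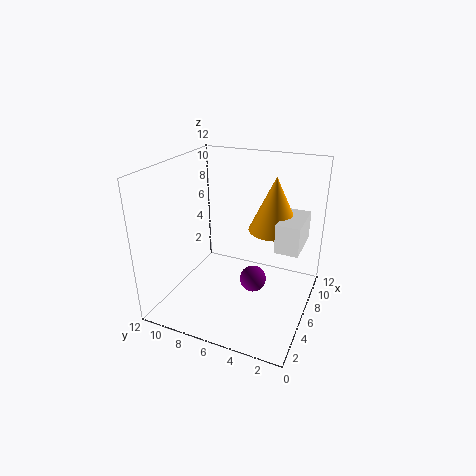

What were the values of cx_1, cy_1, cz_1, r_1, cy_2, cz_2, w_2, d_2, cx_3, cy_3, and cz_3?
cx_1 = 8.75; cy_1 = 3.75; cz_1 = 6; r_1 = 2.25; cy_2 = 1; cz_2 = 5; w_2 = 4; d_2 = 2; cx_3 = 3.75; cy_3 = 3.75; cz_3 = 4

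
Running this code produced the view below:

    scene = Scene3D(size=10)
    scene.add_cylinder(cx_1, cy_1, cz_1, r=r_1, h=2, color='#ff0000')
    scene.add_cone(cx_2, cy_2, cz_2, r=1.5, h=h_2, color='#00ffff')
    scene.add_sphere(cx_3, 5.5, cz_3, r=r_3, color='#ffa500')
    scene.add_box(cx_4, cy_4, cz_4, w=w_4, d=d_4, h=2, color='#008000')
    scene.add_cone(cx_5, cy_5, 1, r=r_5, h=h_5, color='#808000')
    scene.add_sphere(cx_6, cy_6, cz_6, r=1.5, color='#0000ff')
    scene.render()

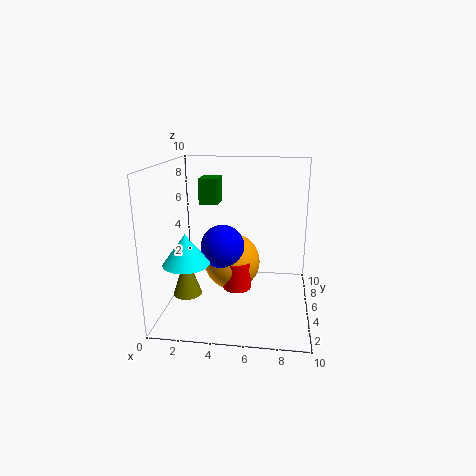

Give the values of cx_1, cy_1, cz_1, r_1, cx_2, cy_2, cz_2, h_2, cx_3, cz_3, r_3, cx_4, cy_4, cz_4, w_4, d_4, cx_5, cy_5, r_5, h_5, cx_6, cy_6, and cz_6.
cx_1 = 5; cy_1 = 4.5; cz_1 = 1.5; r_1 = 1; cx_2 = 2; cy_2 = 2.5; cz_2 = 4; h_2 = 2; cx_3 = 4.5; cz_3 = 3; r_3 = 2; cx_4 = 1.5; cy_4 = 8; cz_4 = 6.5; w_4 = 1.5; d_4 = 2; cx_5 = 1.5; cy_5 = 4; r_5 = 1; h_5 = 3; cx_6 = 4; cy_6 = 4.5; cz_6 = 4.5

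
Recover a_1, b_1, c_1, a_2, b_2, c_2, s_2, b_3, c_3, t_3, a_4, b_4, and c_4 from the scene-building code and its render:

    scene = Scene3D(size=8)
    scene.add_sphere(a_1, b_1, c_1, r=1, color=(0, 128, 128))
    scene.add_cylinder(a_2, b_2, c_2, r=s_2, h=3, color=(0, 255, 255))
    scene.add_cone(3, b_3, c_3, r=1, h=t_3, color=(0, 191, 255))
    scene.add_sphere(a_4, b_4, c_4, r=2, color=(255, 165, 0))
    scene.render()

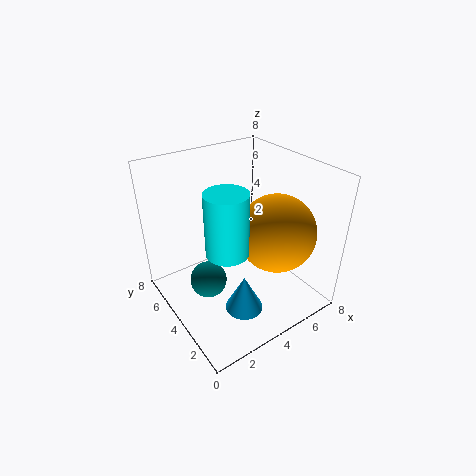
a_1 = 2; b_1 = 4; c_1 = 2; a_2 = 2; b_2 = 2; c_2 = 5; s_2 = 1; b_3 = 2; c_3 = 1; t_3 = 2; a_4 = 5; b_4 = 2; c_4 = 5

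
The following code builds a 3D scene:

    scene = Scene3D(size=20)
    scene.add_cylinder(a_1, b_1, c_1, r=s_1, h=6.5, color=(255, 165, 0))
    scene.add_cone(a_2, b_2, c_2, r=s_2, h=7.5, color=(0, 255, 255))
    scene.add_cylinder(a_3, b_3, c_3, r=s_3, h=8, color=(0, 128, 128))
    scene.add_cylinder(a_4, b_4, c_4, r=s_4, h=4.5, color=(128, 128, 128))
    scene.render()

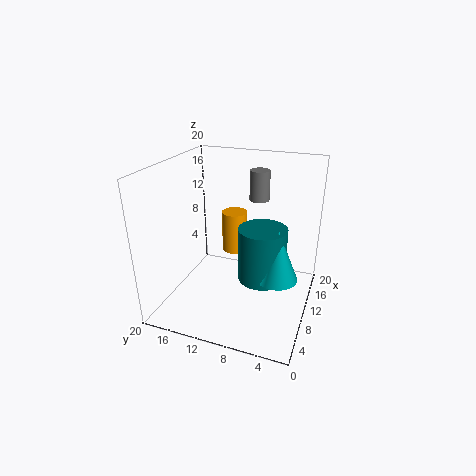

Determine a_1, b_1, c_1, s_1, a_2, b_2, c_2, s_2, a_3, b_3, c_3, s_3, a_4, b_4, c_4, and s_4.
a_1 = 16.5; b_1 = 13; c_1 = 4.5; s_1 = 2; a_2 = 11; b_2 = 4.5; c_2 = 4; s_2 = 3; a_3 = 12; b_3 = 7; c_3 = 3; s_3 = 3.5; a_4 = 16.5; b_4 = 9; c_4 = 13.5; s_4 = 1.5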